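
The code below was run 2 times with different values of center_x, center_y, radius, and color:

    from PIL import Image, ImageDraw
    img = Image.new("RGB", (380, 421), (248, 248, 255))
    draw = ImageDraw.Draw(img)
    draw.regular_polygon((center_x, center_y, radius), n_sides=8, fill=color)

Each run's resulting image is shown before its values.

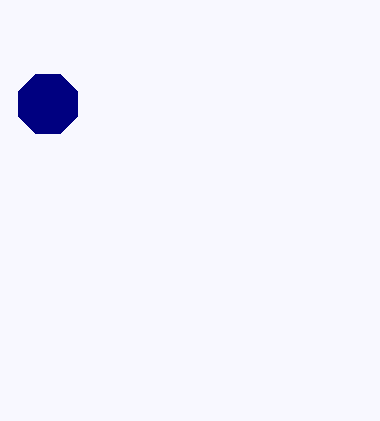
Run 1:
center_x = 48, center_y = 104, radius = 32, color = 'navy'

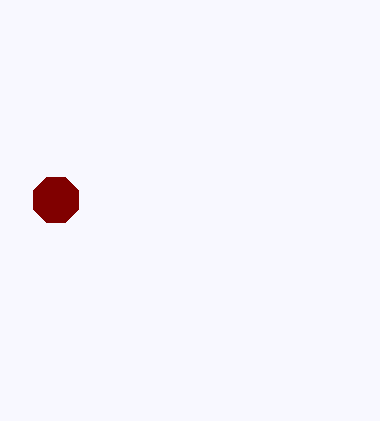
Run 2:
center_x = 56
center_y = 200
radius = 24
color = 'maroon'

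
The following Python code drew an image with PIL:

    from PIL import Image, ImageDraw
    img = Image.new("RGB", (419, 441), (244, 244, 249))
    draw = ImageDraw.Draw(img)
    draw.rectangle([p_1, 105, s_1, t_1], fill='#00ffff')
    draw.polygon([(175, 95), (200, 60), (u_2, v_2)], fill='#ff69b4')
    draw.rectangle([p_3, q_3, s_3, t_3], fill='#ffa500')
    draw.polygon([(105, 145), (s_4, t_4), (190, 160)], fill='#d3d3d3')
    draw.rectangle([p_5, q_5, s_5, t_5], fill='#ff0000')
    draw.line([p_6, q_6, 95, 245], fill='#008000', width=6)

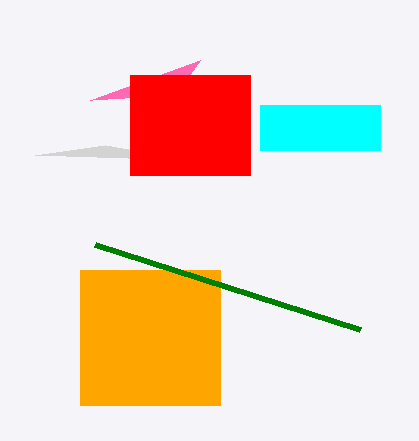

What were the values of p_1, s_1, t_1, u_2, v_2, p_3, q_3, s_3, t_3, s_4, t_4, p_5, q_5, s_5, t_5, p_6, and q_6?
p_1 = 260, s_1 = 380, t_1 = 150, u_2 = 90, v_2 = 100, p_3 = 80, q_3 = 270, s_3 = 220, t_3 = 405, s_4 = 35, t_4 = 155, p_5 = 130, q_5 = 75, s_5 = 250, t_5 = 175, p_6 = 360, q_6 = 330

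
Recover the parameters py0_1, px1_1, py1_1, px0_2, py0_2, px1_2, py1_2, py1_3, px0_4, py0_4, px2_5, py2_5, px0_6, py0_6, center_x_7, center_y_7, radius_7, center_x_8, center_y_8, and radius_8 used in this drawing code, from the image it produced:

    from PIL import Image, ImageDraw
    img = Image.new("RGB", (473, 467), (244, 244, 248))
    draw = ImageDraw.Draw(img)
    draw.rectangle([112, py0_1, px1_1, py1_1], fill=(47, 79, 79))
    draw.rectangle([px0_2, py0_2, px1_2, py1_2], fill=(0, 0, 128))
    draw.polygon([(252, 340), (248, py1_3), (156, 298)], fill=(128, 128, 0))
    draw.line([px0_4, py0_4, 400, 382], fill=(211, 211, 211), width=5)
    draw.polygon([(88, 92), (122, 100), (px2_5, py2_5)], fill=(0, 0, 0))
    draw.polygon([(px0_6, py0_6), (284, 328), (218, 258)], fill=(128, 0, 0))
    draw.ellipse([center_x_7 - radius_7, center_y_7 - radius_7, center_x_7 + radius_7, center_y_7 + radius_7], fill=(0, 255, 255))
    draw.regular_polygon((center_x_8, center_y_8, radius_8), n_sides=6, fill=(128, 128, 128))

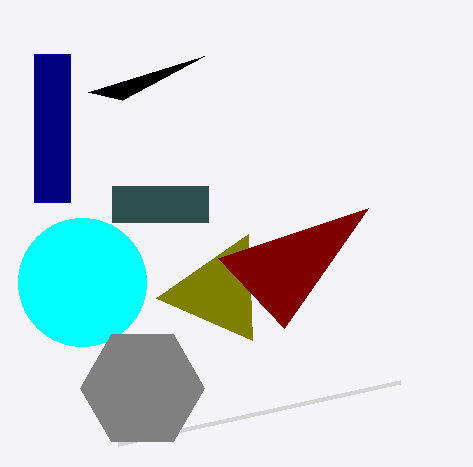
py0_1 = 186
px1_1 = 208
py1_1 = 222
px0_2 = 34
py0_2 = 54
px1_2 = 70
py1_2 = 202
py1_3 = 234
px0_4 = 118
py0_4 = 444
px2_5 = 204
py2_5 = 56
px0_6 = 368
py0_6 = 208
center_x_7 = 82
center_y_7 = 282
radius_7 = 64
center_x_8 = 142
center_y_8 = 388
radius_8 = 62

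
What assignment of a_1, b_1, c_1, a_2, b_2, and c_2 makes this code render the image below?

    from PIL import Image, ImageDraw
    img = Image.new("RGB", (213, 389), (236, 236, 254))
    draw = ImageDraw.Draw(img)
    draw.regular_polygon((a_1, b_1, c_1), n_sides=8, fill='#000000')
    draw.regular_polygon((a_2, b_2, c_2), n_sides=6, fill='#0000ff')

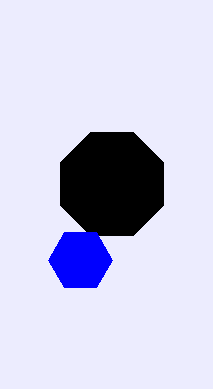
a_1 = 112, b_1 = 184, c_1 = 56, a_2 = 80, b_2 = 260, c_2 = 32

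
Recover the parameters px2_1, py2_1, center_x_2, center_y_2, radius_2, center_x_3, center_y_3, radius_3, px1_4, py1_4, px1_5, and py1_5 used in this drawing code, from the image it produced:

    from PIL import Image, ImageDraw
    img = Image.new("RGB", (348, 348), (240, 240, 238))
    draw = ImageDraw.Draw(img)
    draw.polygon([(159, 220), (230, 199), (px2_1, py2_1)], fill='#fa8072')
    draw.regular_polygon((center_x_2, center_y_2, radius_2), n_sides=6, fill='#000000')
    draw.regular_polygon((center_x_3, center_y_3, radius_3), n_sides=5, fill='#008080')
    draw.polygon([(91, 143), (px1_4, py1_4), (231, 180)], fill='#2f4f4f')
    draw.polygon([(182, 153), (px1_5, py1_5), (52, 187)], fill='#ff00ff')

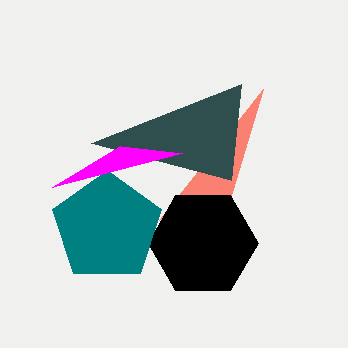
px2_1 = 263
py2_1 = 89
center_x_2 = 203
center_y_2 = 243
radius_2 = 55
center_x_3 = 107
center_y_3 = 227
radius_3 = 57
px1_4 = 241
py1_4 = 84
px1_5 = 120
py1_5 = 146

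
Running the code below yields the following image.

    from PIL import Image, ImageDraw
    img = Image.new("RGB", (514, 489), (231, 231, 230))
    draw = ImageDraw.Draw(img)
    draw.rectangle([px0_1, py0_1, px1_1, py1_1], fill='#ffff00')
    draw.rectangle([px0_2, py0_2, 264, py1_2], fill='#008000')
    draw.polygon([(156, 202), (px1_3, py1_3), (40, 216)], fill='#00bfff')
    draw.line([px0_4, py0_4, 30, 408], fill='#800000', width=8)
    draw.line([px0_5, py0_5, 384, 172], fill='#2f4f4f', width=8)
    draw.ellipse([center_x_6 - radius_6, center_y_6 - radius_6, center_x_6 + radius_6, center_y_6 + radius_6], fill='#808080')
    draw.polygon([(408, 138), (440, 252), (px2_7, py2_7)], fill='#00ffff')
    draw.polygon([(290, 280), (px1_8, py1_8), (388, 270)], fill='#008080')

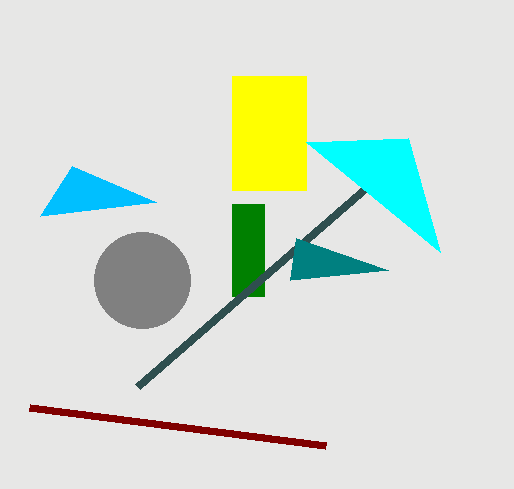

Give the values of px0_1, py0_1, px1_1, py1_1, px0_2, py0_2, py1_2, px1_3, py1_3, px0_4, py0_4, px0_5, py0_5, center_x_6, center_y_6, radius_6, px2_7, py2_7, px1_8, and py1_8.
px0_1 = 232
py0_1 = 76
px1_1 = 306
py1_1 = 190
px0_2 = 232
py0_2 = 204
py1_2 = 296
px1_3 = 72
py1_3 = 166
px0_4 = 326
py0_4 = 446
px0_5 = 138
py0_5 = 386
center_x_6 = 142
center_y_6 = 280
radius_6 = 48
px2_7 = 306
py2_7 = 142
px1_8 = 296
py1_8 = 238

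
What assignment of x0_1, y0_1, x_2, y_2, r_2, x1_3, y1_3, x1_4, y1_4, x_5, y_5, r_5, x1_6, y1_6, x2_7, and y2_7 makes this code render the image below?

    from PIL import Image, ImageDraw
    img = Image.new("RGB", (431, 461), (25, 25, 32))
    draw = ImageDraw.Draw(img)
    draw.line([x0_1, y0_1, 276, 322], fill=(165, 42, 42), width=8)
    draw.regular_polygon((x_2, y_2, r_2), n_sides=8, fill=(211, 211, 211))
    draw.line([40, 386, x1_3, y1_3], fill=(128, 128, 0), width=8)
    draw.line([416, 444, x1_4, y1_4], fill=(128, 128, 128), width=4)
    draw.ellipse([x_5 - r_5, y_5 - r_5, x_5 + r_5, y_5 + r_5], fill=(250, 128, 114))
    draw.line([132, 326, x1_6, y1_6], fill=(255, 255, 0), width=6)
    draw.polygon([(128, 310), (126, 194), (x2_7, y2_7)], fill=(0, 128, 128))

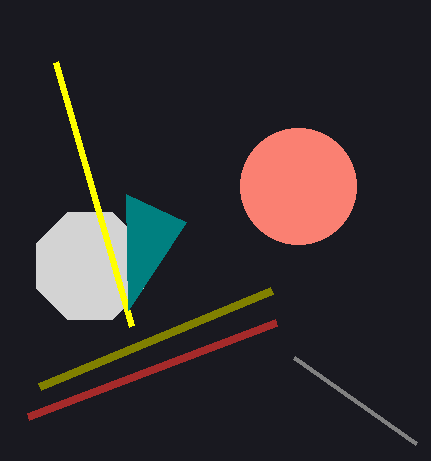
x0_1 = 28, y0_1 = 416, x_2 = 90, y_2 = 266, r_2 = 58, x1_3 = 272, y1_3 = 290, x1_4 = 294, y1_4 = 358, x_5 = 298, y_5 = 186, r_5 = 58, x1_6 = 56, y1_6 = 62, x2_7 = 186, y2_7 = 222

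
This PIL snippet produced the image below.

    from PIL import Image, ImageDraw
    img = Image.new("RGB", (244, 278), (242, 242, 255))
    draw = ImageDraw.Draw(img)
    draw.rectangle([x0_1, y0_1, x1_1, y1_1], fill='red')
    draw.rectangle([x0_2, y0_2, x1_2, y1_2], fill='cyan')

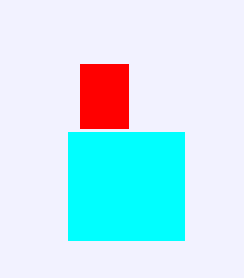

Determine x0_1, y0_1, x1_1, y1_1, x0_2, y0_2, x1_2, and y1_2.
x0_1 = 80
y0_1 = 64
x1_1 = 128
y1_1 = 128
x0_2 = 68
y0_2 = 132
x1_2 = 184
y1_2 = 240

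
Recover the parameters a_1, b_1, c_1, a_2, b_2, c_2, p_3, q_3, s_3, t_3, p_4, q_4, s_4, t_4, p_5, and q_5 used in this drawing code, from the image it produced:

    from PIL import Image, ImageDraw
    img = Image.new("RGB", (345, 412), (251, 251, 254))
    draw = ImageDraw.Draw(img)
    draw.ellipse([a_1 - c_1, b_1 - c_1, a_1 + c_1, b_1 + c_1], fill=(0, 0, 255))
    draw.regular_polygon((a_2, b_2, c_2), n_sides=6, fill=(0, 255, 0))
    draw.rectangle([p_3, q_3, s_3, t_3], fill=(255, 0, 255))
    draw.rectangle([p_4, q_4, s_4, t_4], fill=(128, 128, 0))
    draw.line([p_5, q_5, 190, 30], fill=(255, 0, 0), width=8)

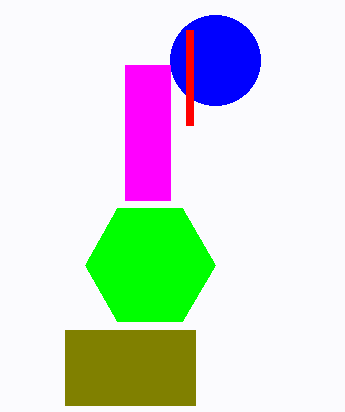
a_1 = 215
b_1 = 60
c_1 = 45
a_2 = 150
b_2 = 265
c_2 = 65
p_3 = 125
q_3 = 65
s_3 = 170
t_3 = 200
p_4 = 65
q_4 = 330
s_4 = 195
t_4 = 405
p_5 = 190
q_5 = 125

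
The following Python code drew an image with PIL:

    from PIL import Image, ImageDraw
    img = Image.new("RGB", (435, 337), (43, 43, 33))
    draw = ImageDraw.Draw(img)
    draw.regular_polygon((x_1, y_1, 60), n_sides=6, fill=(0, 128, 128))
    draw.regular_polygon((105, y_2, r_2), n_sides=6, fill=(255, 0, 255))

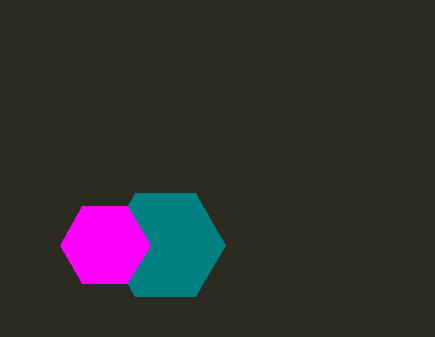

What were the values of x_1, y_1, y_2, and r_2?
x_1 = 165
y_1 = 245
y_2 = 245
r_2 = 45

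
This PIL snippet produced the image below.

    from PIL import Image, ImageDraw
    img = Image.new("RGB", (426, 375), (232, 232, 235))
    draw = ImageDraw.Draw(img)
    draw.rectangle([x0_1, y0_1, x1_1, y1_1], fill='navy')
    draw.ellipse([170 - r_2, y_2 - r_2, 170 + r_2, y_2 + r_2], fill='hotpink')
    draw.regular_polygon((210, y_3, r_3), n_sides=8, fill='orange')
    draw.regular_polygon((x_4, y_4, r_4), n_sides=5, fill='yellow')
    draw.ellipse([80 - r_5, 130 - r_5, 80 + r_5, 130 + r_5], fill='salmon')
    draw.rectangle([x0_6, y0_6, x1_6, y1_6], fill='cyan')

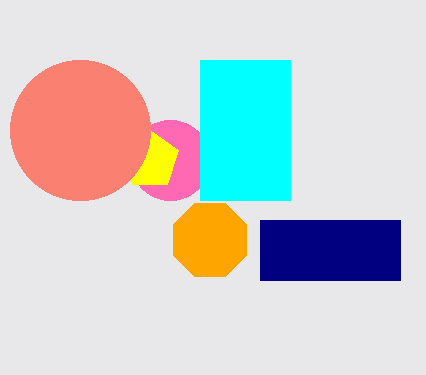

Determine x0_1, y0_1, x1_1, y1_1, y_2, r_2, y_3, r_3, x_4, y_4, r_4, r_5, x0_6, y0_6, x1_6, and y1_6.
x0_1 = 260; y0_1 = 220; x1_1 = 400; y1_1 = 280; y_2 = 160; r_2 = 40; y_3 = 240; r_3 = 40; x_4 = 150; y_4 = 160; r_4 = 30; r_5 = 70; x0_6 = 200; y0_6 = 60; x1_6 = 290; y1_6 = 200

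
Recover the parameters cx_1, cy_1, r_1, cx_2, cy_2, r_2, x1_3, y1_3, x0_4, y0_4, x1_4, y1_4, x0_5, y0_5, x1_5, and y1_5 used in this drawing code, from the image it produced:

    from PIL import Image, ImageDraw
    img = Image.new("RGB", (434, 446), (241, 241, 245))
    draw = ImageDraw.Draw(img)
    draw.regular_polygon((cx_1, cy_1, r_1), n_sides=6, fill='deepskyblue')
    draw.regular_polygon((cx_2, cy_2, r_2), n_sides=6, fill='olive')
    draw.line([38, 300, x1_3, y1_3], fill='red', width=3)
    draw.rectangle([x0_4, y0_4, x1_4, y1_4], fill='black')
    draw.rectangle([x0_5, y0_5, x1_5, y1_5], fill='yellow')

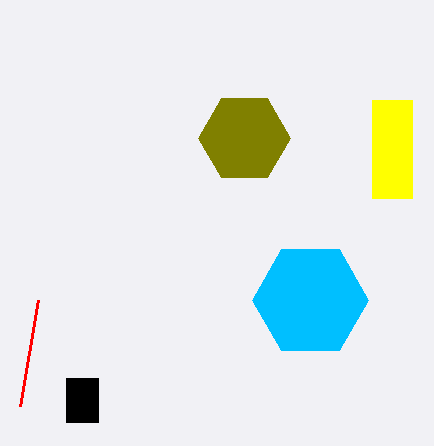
cx_1 = 310, cy_1 = 300, r_1 = 58, cx_2 = 244, cy_2 = 138, r_2 = 46, x1_3 = 20, y1_3 = 406, x0_4 = 66, y0_4 = 378, x1_4 = 98, y1_4 = 422, x0_5 = 372, y0_5 = 100, x1_5 = 412, y1_5 = 198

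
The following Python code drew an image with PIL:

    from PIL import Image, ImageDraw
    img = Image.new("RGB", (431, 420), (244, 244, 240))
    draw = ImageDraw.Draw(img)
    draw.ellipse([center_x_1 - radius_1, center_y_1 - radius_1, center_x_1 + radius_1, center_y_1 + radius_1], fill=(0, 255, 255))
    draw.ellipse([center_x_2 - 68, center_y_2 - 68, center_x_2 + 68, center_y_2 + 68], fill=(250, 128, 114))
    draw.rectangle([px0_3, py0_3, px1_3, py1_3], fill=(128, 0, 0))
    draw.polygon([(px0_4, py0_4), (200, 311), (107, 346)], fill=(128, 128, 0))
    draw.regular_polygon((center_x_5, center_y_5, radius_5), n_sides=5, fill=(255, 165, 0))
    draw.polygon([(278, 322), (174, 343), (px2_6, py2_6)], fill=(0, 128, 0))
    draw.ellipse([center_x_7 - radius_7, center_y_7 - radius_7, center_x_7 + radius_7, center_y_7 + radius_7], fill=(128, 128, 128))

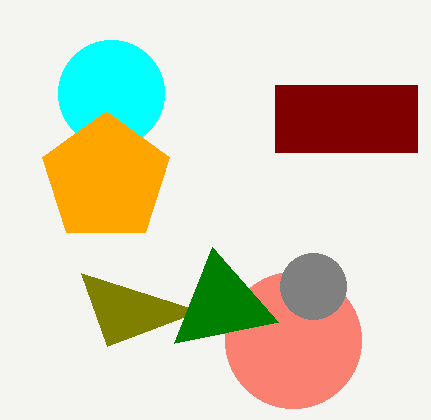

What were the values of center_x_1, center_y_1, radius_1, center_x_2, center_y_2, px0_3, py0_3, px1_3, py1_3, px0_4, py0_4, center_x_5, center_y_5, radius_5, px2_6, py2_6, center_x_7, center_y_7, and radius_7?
center_x_1 = 111, center_y_1 = 93, radius_1 = 53, center_x_2 = 293, center_y_2 = 340, px0_3 = 275, py0_3 = 85, px1_3 = 417, py1_3 = 152, px0_4 = 81, py0_4 = 273, center_x_5 = 106, center_y_5 = 178, radius_5 = 67, px2_6 = 212, py2_6 = 247, center_x_7 = 313, center_y_7 = 286, radius_7 = 33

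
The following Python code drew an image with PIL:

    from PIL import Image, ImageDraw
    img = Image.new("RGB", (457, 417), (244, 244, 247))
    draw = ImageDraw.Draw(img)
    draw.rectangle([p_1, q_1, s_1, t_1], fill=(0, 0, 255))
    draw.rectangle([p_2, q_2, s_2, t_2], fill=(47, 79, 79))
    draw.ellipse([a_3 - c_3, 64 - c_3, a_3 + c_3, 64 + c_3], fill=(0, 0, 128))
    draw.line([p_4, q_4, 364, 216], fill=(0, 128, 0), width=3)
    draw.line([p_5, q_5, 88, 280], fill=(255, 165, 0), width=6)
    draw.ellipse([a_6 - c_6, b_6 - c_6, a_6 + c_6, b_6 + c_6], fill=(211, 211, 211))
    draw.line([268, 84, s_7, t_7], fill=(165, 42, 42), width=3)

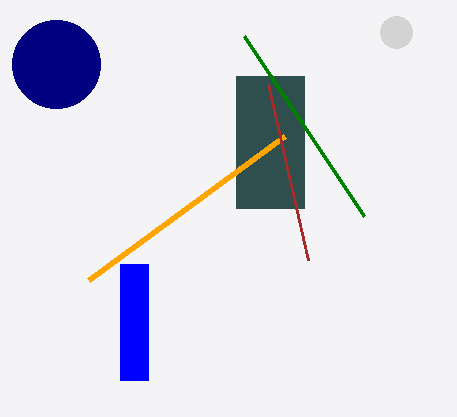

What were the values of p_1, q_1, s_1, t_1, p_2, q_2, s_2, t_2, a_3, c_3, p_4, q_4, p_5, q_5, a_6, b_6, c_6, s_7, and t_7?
p_1 = 120, q_1 = 264, s_1 = 148, t_1 = 380, p_2 = 236, q_2 = 76, s_2 = 304, t_2 = 208, a_3 = 56, c_3 = 44, p_4 = 244, q_4 = 36, p_5 = 284, q_5 = 136, a_6 = 396, b_6 = 32, c_6 = 16, s_7 = 308, t_7 = 260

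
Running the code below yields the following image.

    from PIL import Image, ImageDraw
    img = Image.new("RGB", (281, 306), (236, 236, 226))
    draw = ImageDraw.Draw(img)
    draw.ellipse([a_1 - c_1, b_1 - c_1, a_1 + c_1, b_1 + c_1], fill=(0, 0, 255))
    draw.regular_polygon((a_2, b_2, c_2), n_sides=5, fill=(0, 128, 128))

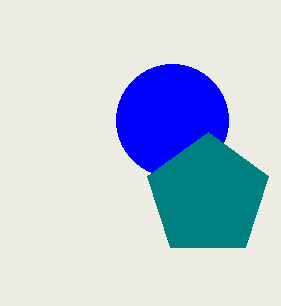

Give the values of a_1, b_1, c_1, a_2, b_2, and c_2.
a_1 = 172; b_1 = 120; c_1 = 56; a_2 = 208; b_2 = 196; c_2 = 64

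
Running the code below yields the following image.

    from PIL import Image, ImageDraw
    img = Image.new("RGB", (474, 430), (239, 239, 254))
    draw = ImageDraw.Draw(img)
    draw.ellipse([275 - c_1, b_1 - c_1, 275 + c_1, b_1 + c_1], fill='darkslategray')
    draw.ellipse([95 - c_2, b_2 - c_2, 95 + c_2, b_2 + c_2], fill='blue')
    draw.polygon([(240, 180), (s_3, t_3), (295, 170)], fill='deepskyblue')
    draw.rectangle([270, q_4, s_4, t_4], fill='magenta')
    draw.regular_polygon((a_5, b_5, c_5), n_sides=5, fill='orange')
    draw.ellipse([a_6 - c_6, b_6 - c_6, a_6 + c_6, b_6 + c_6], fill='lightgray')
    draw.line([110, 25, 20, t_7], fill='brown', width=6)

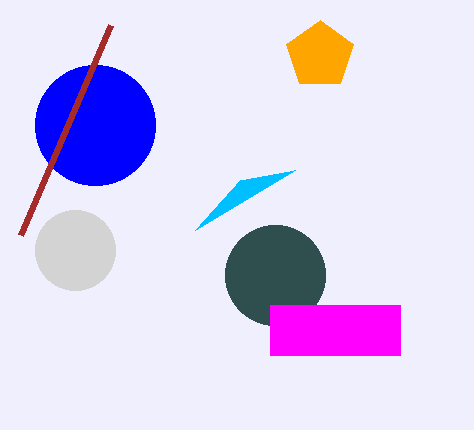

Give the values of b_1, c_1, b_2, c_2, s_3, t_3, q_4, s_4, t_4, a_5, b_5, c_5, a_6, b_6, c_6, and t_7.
b_1 = 275
c_1 = 50
b_2 = 125
c_2 = 60
s_3 = 195
t_3 = 230
q_4 = 305
s_4 = 400
t_4 = 355
a_5 = 320
b_5 = 55
c_5 = 35
a_6 = 75
b_6 = 250
c_6 = 40
t_7 = 235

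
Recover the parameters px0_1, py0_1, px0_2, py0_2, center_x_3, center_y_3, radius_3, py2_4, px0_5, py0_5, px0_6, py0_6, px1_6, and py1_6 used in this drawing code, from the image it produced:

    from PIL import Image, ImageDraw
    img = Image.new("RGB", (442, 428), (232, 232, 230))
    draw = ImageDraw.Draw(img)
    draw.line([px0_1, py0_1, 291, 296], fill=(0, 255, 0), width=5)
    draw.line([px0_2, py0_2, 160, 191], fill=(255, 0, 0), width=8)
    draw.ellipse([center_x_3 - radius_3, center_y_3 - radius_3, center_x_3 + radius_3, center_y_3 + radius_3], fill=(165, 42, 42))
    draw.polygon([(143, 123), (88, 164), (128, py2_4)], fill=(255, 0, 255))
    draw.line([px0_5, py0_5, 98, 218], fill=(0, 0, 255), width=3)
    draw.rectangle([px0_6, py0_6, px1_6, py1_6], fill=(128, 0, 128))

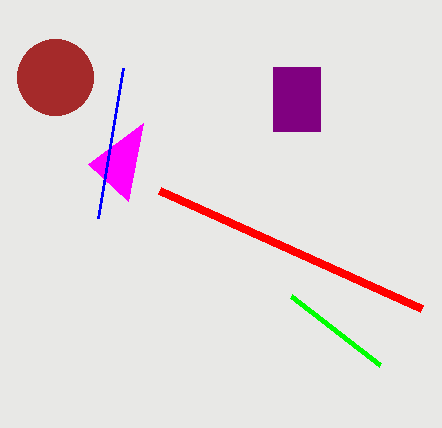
px0_1 = 380
py0_1 = 365
px0_2 = 422
py0_2 = 309
center_x_3 = 55
center_y_3 = 77
radius_3 = 38
py2_4 = 201
px0_5 = 123
py0_5 = 68
px0_6 = 273
py0_6 = 67
px1_6 = 320
py1_6 = 131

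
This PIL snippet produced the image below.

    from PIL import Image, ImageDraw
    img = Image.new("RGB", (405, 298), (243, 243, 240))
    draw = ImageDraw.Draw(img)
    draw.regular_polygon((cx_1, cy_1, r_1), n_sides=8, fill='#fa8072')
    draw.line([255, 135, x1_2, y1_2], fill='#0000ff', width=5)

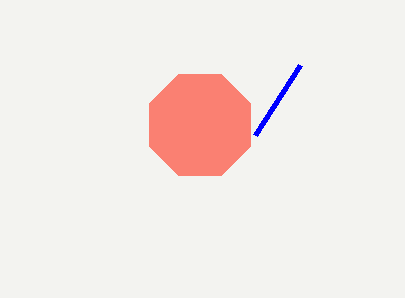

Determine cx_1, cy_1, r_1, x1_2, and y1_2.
cx_1 = 200; cy_1 = 125; r_1 = 55; x1_2 = 300; y1_2 = 65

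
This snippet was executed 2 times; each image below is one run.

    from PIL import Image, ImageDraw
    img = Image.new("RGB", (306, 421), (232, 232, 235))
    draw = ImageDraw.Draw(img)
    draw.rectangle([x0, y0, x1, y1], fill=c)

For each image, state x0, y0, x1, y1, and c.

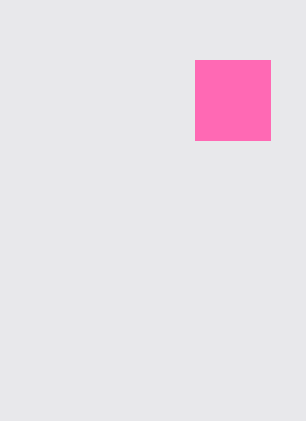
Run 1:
x0 = 195; y0 = 60; x1 = 270; y1 = 140; c = 'hotpink'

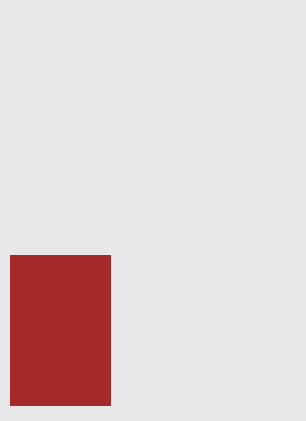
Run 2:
x0 = 10
y0 = 255
x1 = 110
y1 = 405
c = 'brown'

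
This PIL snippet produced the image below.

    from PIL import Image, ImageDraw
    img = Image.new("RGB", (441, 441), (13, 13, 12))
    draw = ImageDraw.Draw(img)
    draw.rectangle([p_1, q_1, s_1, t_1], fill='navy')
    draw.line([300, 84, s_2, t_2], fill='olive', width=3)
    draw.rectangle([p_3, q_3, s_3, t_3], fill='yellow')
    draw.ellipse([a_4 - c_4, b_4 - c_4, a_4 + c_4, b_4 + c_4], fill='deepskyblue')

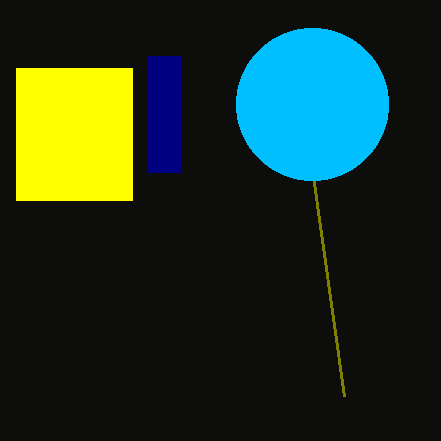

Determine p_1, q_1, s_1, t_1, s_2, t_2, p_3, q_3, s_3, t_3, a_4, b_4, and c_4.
p_1 = 148, q_1 = 56, s_1 = 180, t_1 = 172, s_2 = 344, t_2 = 396, p_3 = 16, q_3 = 68, s_3 = 132, t_3 = 200, a_4 = 312, b_4 = 104, c_4 = 76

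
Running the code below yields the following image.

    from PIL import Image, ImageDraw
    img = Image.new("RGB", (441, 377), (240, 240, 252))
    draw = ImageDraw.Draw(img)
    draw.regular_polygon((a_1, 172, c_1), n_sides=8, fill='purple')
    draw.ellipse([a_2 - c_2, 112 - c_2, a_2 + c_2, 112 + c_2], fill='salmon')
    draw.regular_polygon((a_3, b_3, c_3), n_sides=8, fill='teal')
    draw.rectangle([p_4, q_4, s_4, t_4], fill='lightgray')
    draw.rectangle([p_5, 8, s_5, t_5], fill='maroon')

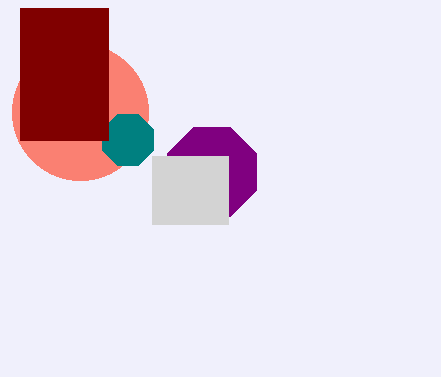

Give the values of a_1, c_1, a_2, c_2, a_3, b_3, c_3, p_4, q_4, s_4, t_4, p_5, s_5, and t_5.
a_1 = 212
c_1 = 48
a_2 = 80
c_2 = 68
a_3 = 128
b_3 = 140
c_3 = 28
p_4 = 152
q_4 = 156
s_4 = 228
t_4 = 224
p_5 = 20
s_5 = 108
t_5 = 140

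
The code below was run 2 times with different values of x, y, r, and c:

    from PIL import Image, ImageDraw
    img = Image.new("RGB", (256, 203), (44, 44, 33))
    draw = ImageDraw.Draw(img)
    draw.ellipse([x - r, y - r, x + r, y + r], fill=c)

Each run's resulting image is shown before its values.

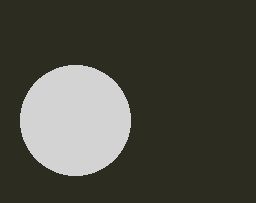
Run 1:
x = 75; y = 120; r = 55; c = 'lightgray'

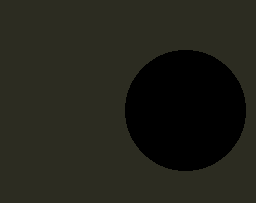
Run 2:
x = 185
y = 110
r = 60
c = 'black'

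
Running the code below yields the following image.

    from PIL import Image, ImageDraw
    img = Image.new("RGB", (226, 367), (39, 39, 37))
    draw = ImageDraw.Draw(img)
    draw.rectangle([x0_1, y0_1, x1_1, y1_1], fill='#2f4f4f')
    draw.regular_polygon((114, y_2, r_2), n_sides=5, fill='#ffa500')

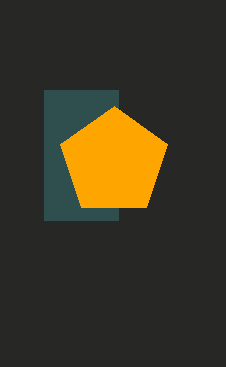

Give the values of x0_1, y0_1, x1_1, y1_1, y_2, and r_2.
x0_1 = 44, y0_1 = 90, x1_1 = 118, y1_1 = 220, y_2 = 162, r_2 = 56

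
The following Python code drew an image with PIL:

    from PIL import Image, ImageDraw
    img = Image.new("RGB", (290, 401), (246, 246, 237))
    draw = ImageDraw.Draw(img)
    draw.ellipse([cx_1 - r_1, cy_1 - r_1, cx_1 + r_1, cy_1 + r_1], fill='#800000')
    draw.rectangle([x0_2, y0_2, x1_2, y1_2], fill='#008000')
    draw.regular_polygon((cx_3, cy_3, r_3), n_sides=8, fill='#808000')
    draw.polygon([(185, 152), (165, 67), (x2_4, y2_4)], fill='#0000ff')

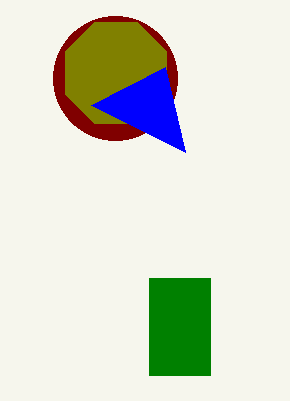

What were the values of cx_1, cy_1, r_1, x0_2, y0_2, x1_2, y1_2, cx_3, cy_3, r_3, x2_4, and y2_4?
cx_1 = 115
cy_1 = 78
r_1 = 62
x0_2 = 149
y0_2 = 278
x1_2 = 210
y1_2 = 375
cx_3 = 116
cy_3 = 73
r_3 = 55
x2_4 = 91
y2_4 = 105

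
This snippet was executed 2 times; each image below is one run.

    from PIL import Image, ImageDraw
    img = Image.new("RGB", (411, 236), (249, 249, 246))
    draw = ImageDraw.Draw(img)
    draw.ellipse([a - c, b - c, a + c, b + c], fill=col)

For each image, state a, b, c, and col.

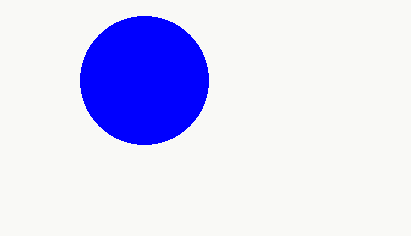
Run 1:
a = 144
b = 80
c = 64
col = 'blue'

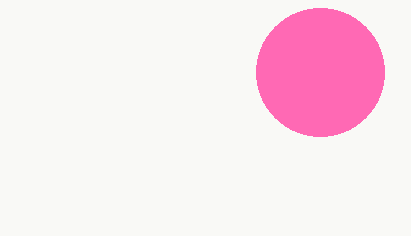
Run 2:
a = 320, b = 72, c = 64, col = 'hotpink'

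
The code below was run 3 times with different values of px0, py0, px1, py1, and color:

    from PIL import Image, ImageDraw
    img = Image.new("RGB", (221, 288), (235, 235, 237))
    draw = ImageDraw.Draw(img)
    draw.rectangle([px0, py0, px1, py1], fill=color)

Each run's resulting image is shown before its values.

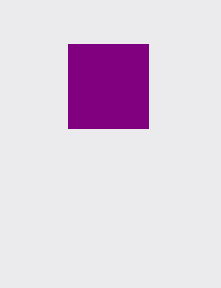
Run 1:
px0 = 68
py0 = 44
px1 = 148
py1 = 128
color = 'purple'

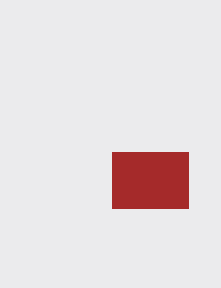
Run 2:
px0 = 112, py0 = 152, px1 = 188, py1 = 208, color = 'brown'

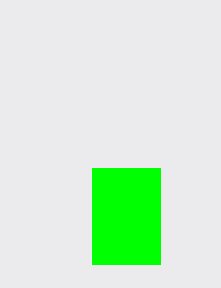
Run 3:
px0 = 92
py0 = 168
px1 = 160
py1 = 264
color = 'lime'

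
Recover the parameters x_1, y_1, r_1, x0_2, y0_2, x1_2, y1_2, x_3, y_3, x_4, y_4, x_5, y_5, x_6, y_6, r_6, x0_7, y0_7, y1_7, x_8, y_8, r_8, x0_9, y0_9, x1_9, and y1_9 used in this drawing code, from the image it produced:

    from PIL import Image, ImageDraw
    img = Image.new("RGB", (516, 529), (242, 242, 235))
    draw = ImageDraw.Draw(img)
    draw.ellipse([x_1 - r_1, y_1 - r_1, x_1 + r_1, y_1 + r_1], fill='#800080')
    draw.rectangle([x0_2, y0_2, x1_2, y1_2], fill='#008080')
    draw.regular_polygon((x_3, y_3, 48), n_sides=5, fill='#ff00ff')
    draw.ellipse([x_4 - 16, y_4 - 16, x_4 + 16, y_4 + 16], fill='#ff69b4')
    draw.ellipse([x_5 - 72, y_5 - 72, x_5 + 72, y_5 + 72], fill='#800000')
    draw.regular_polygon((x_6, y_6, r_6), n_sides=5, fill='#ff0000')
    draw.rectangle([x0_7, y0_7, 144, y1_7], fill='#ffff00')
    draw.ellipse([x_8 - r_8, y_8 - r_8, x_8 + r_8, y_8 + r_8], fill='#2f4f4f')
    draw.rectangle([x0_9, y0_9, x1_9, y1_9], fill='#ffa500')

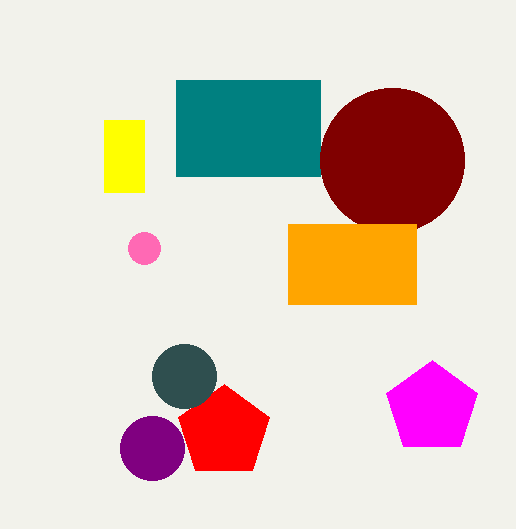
x_1 = 152, y_1 = 448, r_1 = 32, x0_2 = 176, y0_2 = 80, x1_2 = 320, y1_2 = 176, x_3 = 432, y_3 = 408, x_4 = 144, y_4 = 248, x_5 = 392, y_5 = 160, x_6 = 224, y_6 = 432, r_6 = 48, x0_7 = 104, y0_7 = 120, y1_7 = 192, x_8 = 184, y_8 = 376, r_8 = 32, x0_9 = 288, y0_9 = 224, x1_9 = 416, y1_9 = 304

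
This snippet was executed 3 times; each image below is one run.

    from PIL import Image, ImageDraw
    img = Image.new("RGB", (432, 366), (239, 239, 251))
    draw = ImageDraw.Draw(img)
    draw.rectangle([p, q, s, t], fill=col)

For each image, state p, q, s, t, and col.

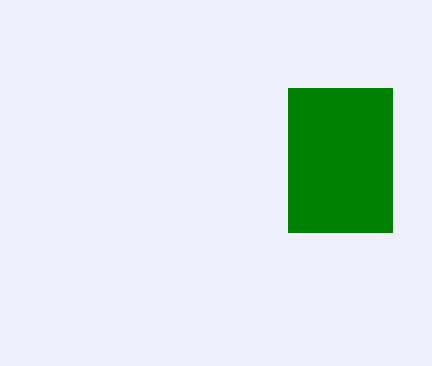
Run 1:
p = 288
q = 88
s = 392
t = 232
col = 'green'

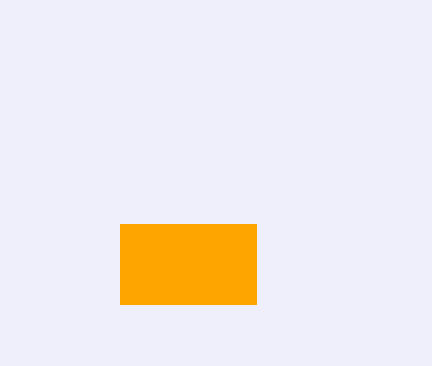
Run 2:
p = 120
q = 224
s = 256
t = 304
col = 'orange'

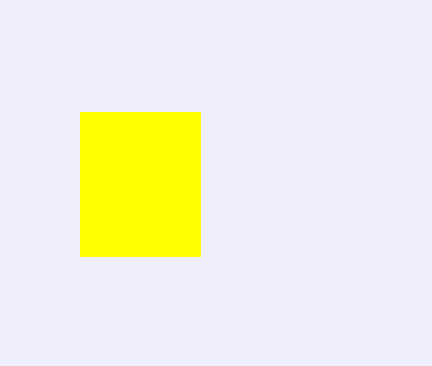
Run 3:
p = 80; q = 112; s = 200; t = 256; col = 'yellow'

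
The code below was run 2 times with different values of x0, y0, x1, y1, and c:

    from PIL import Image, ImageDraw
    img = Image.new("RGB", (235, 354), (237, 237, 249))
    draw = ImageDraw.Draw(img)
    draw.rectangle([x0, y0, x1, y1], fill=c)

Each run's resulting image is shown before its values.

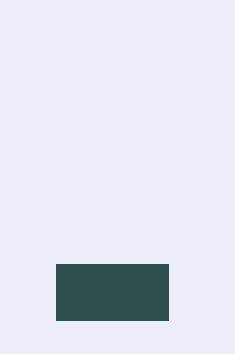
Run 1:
x0 = 56, y0 = 264, x1 = 168, y1 = 320, c = 'darkslategray'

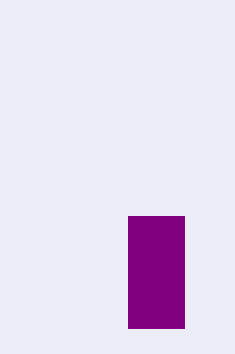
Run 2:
x0 = 128
y0 = 216
x1 = 184
y1 = 328
c = 'purple'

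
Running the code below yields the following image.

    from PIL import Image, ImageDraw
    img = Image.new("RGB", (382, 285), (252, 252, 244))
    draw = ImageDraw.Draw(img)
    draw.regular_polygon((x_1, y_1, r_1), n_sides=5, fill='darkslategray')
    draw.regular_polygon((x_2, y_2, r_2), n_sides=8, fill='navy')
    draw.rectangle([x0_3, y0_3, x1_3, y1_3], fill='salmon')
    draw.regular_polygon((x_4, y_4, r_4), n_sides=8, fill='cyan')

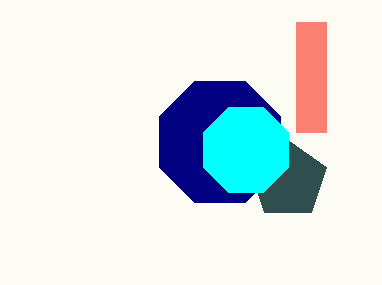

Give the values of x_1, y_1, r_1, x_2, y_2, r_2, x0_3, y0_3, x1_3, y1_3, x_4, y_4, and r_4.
x_1 = 288, y_1 = 180, r_1 = 40, x_2 = 220, y_2 = 142, r_2 = 66, x0_3 = 296, y0_3 = 22, x1_3 = 326, y1_3 = 132, x_4 = 246, y_4 = 150, r_4 = 46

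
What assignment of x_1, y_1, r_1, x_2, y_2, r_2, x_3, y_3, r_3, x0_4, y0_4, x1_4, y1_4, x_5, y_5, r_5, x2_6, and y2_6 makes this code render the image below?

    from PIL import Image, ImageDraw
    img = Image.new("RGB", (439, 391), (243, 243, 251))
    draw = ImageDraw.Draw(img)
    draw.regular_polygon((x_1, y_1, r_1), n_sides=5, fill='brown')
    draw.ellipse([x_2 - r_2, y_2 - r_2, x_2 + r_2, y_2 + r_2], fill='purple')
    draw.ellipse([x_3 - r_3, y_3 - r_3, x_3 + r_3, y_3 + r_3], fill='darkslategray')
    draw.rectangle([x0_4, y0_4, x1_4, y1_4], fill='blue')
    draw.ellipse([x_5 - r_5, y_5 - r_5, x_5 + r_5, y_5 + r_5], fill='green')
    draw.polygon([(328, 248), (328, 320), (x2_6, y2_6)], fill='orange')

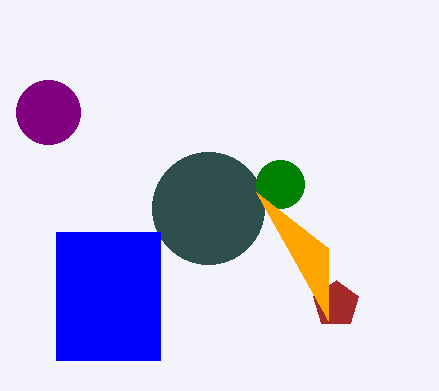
x_1 = 336, y_1 = 304, r_1 = 24, x_2 = 48, y_2 = 112, r_2 = 32, x_3 = 208, y_3 = 208, r_3 = 56, x0_4 = 56, y0_4 = 232, x1_4 = 160, y1_4 = 360, x_5 = 280, y_5 = 184, r_5 = 24, x2_6 = 256, y2_6 = 192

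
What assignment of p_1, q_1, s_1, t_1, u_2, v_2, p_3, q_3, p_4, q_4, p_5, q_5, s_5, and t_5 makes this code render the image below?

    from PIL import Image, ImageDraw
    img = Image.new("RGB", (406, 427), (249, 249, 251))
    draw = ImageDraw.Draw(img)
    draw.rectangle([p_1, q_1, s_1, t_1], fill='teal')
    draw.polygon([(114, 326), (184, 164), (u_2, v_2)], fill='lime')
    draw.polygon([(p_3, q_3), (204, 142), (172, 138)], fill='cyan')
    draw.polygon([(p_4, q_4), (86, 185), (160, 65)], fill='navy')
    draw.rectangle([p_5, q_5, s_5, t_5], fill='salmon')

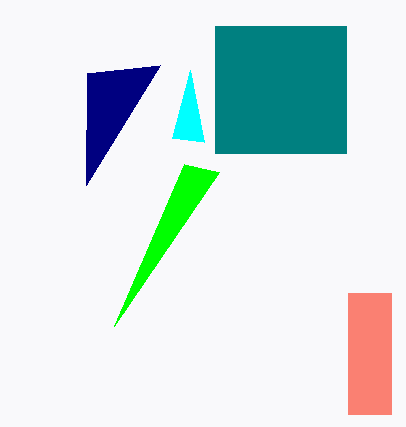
p_1 = 215
q_1 = 26
s_1 = 346
t_1 = 153
u_2 = 219
v_2 = 172
p_3 = 190
q_3 = 70
p_4 = 87
q_4 = 73
p_5 = 348
q_5 = 293
s_5 = 391
t_5 = 414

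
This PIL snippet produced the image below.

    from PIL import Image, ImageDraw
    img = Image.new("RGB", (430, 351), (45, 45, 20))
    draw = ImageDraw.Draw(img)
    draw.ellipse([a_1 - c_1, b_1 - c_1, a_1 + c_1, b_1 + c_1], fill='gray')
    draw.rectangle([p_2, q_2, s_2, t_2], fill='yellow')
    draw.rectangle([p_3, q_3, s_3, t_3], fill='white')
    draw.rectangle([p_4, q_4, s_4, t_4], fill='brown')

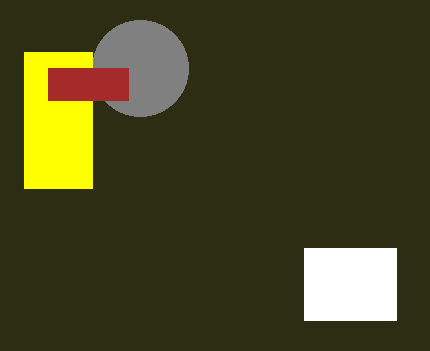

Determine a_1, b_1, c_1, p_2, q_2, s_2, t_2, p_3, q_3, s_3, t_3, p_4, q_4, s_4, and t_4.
a_1 = 140
b_1 = 68
c_1 = 48
p_2 = 24
q_2 = 52
s_2 = 92
t_2 = 188
p_3 = 304
q_3 = 248
s_3 = 396
t_3 = 320
p_4 = 48
q_4 = 68
s_4 = 128
t_4 = 100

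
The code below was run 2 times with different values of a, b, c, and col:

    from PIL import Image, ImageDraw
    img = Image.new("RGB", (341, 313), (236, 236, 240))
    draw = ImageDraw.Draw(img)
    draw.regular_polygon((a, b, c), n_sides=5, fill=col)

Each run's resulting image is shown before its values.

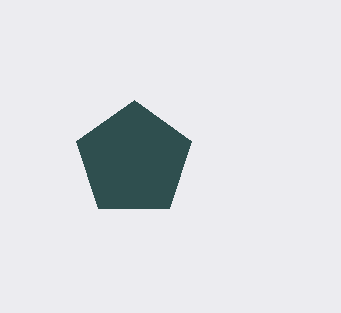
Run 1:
a = 134, b = 160, c = 60, col = 'darkslategray'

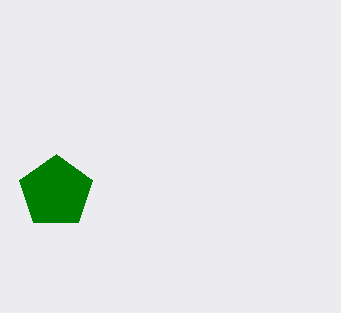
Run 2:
a = 56; b = 192; c = 38; col = 'green'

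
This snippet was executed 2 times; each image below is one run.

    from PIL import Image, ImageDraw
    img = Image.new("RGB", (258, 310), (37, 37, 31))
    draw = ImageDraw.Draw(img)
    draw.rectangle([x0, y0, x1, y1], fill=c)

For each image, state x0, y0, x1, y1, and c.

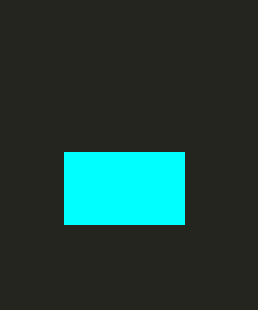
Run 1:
x0 = 64
y0 = 152
x1 = 184
y1 = 224
c = 'cyan'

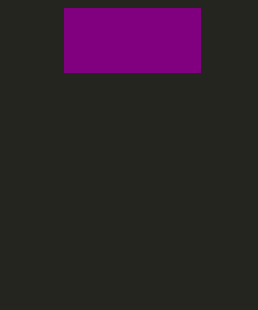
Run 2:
x0 = 64, y0 = 8, x1 = 200, y1 = 72, c = 'purple'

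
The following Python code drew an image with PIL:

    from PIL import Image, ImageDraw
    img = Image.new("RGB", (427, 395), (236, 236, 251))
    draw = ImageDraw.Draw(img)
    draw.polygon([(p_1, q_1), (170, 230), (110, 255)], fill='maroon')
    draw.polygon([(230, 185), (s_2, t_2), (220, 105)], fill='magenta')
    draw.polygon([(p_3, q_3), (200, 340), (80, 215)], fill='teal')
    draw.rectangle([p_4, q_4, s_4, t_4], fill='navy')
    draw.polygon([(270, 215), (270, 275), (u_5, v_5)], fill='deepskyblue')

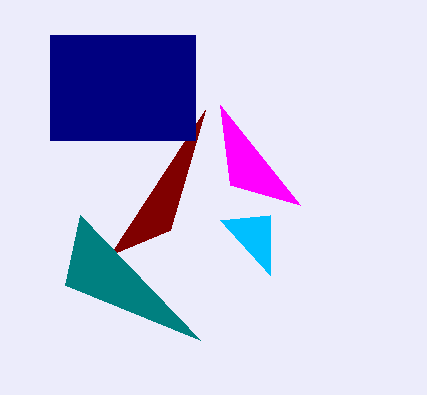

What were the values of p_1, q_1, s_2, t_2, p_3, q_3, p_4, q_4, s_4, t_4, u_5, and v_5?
p_1 = 205; q_1 = 110; s_2 = 300; t_2 = 205; p_3 = 65; q_3 = 285; p_4 = 50; q_4 = 35; s_4 = 195; t_4 = 140; u_5 = 220; v_5 = 220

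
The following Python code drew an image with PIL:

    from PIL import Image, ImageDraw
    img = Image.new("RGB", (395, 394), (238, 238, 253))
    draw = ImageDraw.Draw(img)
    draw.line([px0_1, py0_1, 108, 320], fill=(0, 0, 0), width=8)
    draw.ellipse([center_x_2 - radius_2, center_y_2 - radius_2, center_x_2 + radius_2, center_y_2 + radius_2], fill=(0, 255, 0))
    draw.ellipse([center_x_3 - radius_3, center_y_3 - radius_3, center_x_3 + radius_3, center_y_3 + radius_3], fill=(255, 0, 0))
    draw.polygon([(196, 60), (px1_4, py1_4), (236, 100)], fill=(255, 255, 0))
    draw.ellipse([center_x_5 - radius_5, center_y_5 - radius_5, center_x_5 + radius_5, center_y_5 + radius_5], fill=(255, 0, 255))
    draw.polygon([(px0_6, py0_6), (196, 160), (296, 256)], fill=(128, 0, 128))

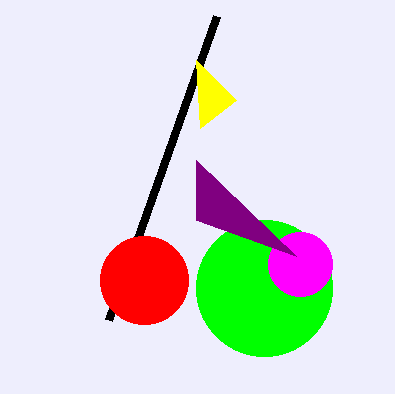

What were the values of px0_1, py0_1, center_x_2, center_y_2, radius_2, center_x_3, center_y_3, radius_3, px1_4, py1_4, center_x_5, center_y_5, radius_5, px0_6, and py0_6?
px0_1 = 216, py0_1 = 16, center_x_2 = 264, center_y_2 = 288, radius_2 = 68, center_x_3 = 144, center_y_3 = 280, radius_3 = 44, px1_4 = 200, py1_4 = 128, center_x_5 = 300, center_y_5 = 264, radius_5 = 32, px0_6 = 196, py0_6 = 220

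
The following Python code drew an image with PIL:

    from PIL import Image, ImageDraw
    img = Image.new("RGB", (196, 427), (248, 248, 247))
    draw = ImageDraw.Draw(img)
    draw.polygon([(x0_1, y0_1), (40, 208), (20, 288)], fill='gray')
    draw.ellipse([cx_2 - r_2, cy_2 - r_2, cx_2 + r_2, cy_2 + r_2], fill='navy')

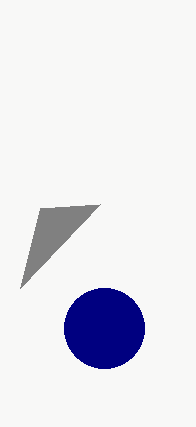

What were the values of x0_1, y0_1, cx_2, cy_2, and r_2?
x0_1 = 100, y0_1 = 204, cx_2 = 104, cy_2 = 328, r_2 = 40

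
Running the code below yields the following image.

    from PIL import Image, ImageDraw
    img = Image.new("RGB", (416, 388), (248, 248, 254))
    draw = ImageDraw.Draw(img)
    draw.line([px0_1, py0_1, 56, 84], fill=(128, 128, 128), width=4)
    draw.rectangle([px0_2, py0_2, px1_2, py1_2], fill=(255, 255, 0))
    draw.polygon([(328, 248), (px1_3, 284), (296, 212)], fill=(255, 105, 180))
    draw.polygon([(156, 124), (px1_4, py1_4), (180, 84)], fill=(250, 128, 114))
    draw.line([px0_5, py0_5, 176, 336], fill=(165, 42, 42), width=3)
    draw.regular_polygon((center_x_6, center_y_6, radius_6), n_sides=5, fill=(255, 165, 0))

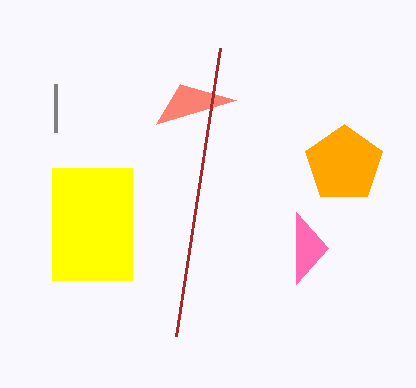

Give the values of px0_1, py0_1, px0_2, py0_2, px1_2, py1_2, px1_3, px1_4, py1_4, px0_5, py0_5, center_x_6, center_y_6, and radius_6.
px0_1 = 56
py0_1 = 132
px0_2 = 52
py0_2 = 168
px1_2 = 132
py1_2 = 280
px1_3 = 296
px1_4 = 236
py1_4 = 100
px0_5 = 220
py0_5 = 48
center_x_6 = 344
center_y_6 = 164
radius_6 = 40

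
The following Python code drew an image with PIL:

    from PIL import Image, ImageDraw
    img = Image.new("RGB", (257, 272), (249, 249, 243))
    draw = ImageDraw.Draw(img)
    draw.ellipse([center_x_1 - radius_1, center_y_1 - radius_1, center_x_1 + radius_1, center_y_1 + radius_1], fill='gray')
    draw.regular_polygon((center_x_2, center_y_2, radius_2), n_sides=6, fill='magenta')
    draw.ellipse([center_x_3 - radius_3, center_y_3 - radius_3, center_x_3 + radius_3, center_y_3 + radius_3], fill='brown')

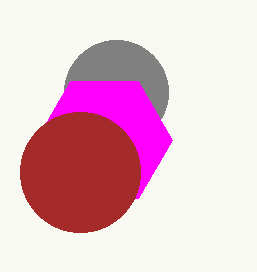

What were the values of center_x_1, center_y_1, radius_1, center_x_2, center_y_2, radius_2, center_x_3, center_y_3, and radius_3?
center_x_1 = 116, center_y_1 = 92, radius_1 = 52, center_x_2 = 104, center_y_2 = 140, radius_2 = 68, center_x_3 = 80, center_y_3 = 172, radius_3 = 60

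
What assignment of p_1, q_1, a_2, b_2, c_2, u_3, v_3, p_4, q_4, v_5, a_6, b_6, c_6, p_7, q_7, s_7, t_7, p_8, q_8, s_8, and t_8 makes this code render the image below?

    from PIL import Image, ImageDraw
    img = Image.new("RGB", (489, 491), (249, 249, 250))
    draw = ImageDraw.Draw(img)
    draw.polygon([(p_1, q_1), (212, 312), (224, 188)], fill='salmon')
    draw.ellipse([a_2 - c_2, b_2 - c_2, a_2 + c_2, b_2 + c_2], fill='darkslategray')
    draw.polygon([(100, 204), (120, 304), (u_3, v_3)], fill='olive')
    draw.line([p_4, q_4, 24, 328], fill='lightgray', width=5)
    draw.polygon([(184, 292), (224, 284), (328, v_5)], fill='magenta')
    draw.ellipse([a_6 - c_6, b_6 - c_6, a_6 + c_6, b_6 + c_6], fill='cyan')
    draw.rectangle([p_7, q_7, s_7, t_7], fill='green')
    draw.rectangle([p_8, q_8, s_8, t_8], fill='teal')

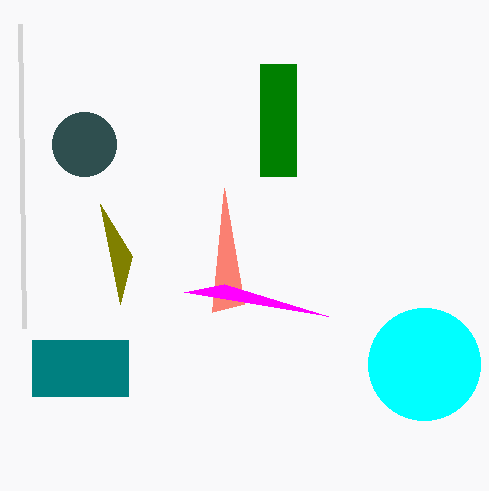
p_1 = 244; q_1 = 304; a_2 = 84; b_2 = 144; c_2 = 32; u_3 = 132; v_3 = 256; p_4 = 20; q_4 = 24; v_5 = 316; a_6 = 424; b_6 = 364; c_6 = 56; p_7 = 260; q_7 = 64; s_7 = 296; t_7 = 176; p_8 = 32; q_8 = 340; s_8 = 128; t_8 = 396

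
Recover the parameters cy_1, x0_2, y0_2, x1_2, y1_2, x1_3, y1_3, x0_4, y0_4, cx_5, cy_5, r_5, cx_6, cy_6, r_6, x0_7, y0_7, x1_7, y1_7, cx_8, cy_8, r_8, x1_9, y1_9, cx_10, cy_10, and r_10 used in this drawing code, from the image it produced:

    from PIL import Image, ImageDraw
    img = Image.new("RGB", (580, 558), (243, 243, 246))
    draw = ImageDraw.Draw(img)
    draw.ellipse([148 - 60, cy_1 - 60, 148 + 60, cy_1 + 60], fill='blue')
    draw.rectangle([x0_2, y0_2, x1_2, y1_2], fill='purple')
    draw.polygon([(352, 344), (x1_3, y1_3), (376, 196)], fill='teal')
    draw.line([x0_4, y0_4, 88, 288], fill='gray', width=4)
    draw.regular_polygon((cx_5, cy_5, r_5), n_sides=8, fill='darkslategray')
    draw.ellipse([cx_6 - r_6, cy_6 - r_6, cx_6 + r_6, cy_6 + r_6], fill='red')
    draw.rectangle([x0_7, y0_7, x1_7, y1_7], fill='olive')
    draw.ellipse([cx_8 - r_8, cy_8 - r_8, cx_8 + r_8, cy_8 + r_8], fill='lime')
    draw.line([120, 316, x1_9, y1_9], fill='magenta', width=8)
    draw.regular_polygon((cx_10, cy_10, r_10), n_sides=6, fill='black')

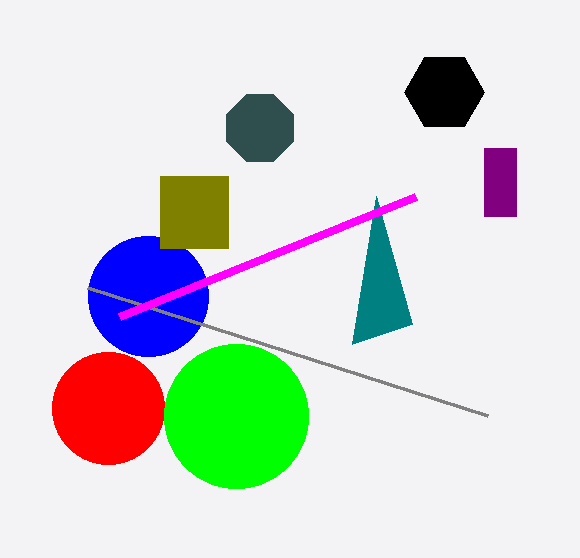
cy_1 = 296, x0_2 = 484, y0_2 = 148, x1_2 = 516, y1_2 = 216, x1_3 = 412, y1_3 = 324, x0_4 = 488, y0_4 = 416, cx_5 = 260, cy_5 = 128, r_5 = 36, cx_6 = 108, cy_6 = 408, r_6 = 56, x0_7 = 160, y0_7 = 176, x1_7 = 228, y1_7 = 248, cx_8 = 236, cy_8 = 416, r_8 = 72, x1_9 = 416, y1_9 = 196, cx_10 = 444, cy_10 = 92, r_10 = 40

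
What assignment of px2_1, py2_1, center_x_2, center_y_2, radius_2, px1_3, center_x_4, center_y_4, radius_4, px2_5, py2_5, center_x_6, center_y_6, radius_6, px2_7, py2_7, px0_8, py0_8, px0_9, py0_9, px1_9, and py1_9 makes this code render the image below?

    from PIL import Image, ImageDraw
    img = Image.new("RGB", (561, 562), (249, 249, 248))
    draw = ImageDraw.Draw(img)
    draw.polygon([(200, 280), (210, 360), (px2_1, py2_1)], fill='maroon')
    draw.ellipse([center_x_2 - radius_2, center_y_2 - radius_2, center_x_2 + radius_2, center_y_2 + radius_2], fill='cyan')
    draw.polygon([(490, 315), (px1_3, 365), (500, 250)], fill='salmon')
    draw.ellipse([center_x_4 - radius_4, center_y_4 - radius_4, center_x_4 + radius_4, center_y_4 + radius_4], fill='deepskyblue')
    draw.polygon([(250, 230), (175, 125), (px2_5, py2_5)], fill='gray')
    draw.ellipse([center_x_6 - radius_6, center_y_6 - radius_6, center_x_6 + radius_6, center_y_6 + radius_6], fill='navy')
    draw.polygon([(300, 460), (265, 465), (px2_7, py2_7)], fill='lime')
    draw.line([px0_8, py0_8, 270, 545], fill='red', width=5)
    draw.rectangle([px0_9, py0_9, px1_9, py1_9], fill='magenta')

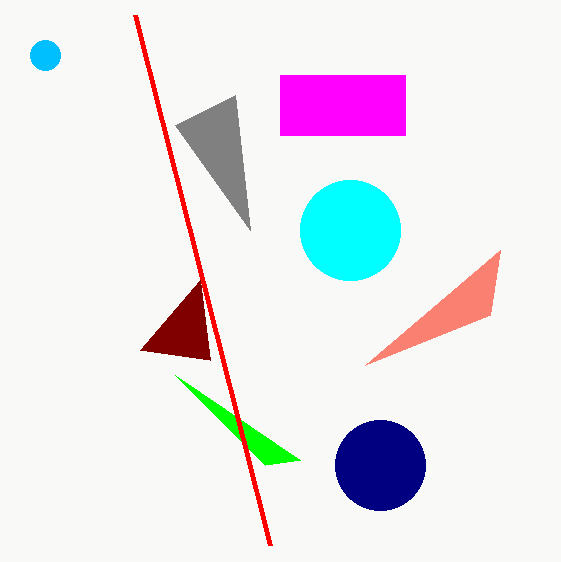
px2_1 = 140, py2_1 = 350, center_x_2 = 350, center_y_2 = 230, radius_2 = 50, px1_3 = 365, center_x_4 = 45, center_y_4 = 55, radius_4 = 15, px2_5 = 235, py2_5 = 95, center_x_6 = 380, center_y_6 = 465, radius_6 = 45, px2_7 = 175, py2_7 = 375, px0_8 = 135, py0_8 = 15, px0_9 = 280, py0_9 = 75, px1_9 = 405, py1_9 = 135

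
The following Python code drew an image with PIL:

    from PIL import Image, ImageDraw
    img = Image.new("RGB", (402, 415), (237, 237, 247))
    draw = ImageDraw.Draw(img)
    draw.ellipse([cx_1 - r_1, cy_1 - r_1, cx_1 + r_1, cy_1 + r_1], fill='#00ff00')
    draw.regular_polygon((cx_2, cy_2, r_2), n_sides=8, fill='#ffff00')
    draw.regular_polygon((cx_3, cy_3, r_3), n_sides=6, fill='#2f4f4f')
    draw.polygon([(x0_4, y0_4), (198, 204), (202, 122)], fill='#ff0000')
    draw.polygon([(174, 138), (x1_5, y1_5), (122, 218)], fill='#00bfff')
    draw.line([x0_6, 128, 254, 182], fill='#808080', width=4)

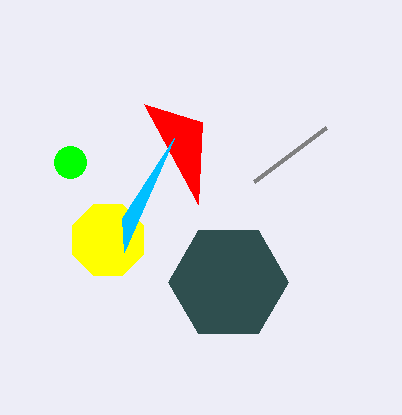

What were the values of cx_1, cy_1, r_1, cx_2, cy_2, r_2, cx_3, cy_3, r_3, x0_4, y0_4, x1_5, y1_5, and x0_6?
cx_1 = 70; cy_1 = 162; r_1 = 16; cx_2 = 108; cy_2 = 240; r_2 = 38; cx_3 = 228; cy_3 = 282; r_3 = 60; x0_4 = 144; y0_4 = 104; x1_5 = 124; y1_5 = 252; x0_6 = 326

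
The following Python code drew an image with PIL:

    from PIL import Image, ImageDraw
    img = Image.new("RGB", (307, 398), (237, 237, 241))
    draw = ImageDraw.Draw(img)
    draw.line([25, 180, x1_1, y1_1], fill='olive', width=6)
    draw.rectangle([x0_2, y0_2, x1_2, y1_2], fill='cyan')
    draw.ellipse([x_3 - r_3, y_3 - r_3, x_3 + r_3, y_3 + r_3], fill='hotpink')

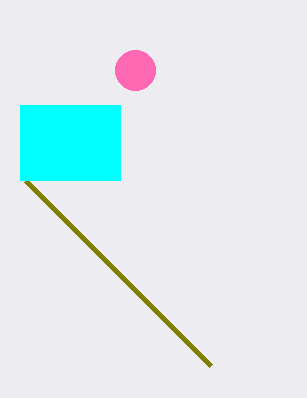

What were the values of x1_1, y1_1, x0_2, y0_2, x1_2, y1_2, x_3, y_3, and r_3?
x1_1 = 210
y1_1 = 365
x0_2 = 20
y0_2 = 105
x1_2 = 120
y1_2 = 180
x_3 = 135
y_3 = 70
r_3 = 20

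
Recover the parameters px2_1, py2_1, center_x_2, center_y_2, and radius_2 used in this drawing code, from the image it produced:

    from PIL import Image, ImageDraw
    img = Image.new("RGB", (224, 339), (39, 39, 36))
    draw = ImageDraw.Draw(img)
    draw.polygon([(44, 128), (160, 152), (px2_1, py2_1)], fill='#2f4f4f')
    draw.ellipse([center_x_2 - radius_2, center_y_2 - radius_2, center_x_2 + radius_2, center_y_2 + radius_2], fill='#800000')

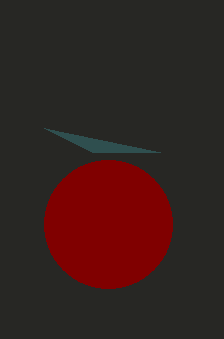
px2_1 = 92
py2_1 = 152
center_x_2 = 108
center_y_2 = 224
radius_2 = 64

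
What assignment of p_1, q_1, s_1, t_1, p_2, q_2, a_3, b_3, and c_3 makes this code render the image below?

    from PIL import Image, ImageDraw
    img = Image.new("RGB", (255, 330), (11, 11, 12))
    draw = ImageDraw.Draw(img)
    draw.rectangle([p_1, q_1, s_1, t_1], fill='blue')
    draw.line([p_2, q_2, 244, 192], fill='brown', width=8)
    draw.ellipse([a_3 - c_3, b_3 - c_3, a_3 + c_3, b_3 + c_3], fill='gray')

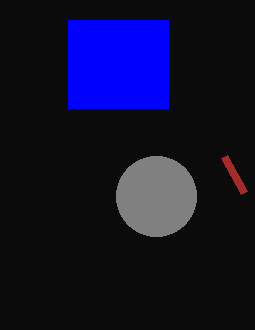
p_1 = 68, q_1 = 20, s_1 = 168, t_1 = 108, p_2 = 224, q_2 = 156, a_3 = 156, b_3 = 196, c_3 = 40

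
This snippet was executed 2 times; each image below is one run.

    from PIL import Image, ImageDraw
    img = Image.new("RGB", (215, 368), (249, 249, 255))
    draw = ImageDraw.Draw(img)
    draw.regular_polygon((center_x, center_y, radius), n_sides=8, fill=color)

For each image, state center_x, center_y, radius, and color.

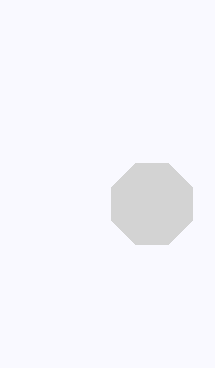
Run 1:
center_x = 152
center_y = 204
radius = 44
color = 'lightgray'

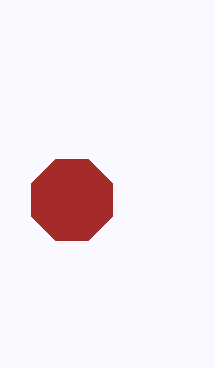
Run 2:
center_x = 72; center_y = 200; radius = 44; color = 'brown'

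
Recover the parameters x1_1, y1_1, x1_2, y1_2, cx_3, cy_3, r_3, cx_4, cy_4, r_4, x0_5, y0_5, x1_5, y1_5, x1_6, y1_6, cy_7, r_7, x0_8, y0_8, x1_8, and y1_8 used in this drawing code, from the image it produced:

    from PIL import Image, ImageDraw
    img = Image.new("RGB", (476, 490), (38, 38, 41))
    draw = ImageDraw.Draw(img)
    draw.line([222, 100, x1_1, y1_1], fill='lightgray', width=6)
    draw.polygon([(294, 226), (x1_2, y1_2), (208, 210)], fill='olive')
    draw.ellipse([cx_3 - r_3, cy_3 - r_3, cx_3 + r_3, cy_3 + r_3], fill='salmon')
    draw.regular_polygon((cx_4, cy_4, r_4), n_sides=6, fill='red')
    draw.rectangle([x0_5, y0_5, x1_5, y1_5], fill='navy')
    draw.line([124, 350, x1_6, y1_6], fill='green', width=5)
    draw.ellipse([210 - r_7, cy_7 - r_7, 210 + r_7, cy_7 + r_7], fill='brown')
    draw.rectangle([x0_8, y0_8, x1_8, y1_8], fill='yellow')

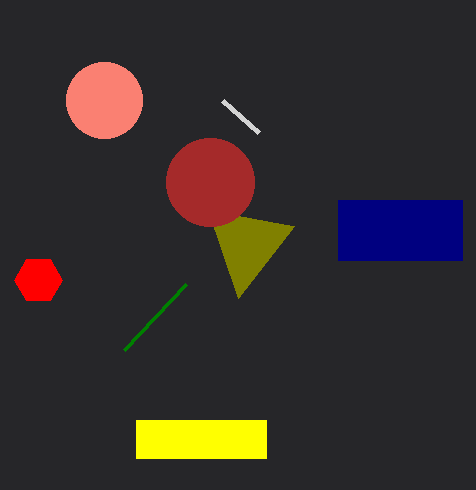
x1_1 = 258, y1_1 = 132, x1_2 = 238, y1_2 = 298, cx_3 = 104, cy_3 = 100, r_3 = 38, cx_4 = 38, cy_4 = 280, r_4 = 24, x0_5 = 338, y0_5 = 200, x1_5 = 462, y1_5 = 260, x1_6 = 186, y1_6 = 284, cy_7 = 182, r_7 = 44, x0_8 = 136, y0_8 = 420, x1_8 = 266, y1_8 = 458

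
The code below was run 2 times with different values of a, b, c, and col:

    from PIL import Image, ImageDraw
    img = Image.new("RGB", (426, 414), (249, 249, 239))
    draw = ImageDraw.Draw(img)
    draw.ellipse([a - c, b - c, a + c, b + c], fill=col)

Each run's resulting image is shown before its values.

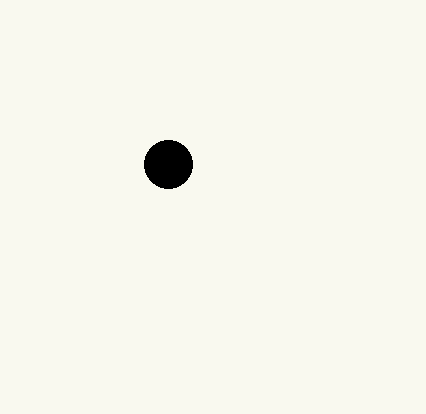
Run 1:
a = 168; b = 164; c = 24; col = 'black'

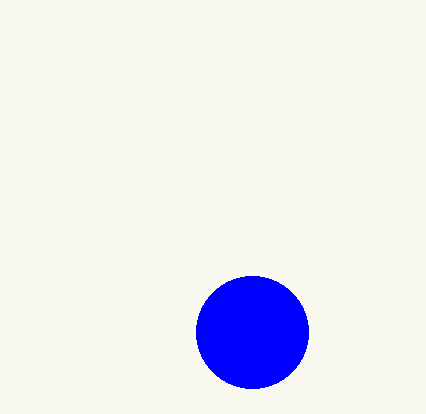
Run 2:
a = 252
b = 332
c = 56
col = 'blue'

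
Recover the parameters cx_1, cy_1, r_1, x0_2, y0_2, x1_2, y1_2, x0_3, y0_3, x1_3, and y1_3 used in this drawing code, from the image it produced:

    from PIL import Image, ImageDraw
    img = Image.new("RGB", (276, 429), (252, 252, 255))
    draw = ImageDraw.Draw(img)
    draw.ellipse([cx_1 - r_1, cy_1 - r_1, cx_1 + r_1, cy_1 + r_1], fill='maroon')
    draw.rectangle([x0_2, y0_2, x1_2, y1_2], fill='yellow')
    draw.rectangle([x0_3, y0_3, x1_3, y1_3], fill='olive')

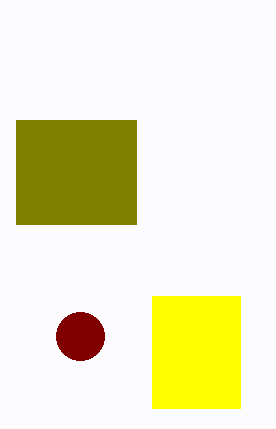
cx_1 = 80; cy_1 = 336; r_1 = 24; x0_2 = 152; y0_2 = 296; x1_2 = 240; y1_2 = 408; x0_3 = 16; y0_3 = 120; x1_3 = 136; y1_3 = 224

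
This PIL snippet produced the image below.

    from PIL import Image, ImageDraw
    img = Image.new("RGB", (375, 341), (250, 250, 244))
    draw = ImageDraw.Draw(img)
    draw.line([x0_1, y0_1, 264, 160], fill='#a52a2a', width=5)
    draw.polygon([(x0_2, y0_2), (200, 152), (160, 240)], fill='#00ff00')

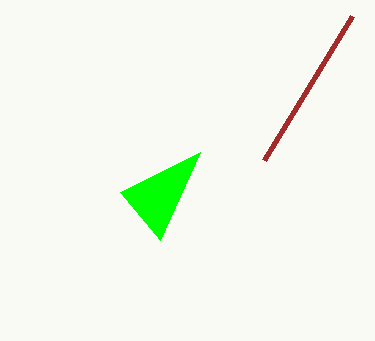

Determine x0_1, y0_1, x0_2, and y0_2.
x0_1 = 352; y0_1 = 16; x0_2 = 120; y0_2 = 192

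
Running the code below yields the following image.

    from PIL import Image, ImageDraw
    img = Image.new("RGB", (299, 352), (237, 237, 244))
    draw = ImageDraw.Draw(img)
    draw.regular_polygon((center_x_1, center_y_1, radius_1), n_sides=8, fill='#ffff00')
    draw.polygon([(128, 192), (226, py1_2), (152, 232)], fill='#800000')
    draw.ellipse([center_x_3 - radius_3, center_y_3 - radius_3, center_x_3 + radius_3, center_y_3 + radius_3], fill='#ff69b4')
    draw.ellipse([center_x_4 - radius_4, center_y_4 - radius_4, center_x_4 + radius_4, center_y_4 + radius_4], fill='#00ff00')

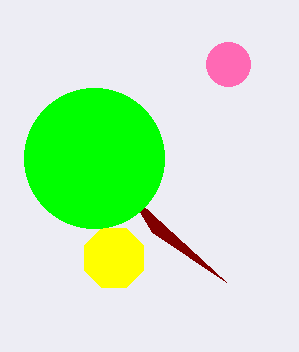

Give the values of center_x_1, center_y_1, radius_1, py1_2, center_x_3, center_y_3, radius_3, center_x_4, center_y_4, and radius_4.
center_x_1 = 114
center_y_1 = 258
radius_1 = 32
py1_2 = 282
center_x_3 = 228
center_y_3 = 64
radius_3 = 22
center_x_4 = 94
center_y_4 = 158
radius_4 = 70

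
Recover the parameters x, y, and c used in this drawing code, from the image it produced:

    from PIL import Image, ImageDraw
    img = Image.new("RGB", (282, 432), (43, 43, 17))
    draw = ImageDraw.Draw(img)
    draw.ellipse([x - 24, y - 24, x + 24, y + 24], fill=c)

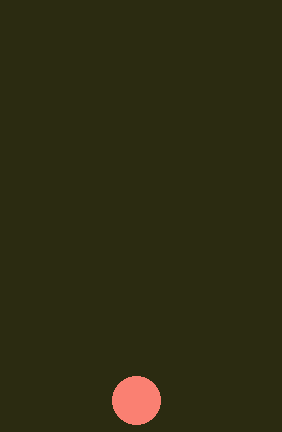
x = 136
y = 400
c = 'salmon'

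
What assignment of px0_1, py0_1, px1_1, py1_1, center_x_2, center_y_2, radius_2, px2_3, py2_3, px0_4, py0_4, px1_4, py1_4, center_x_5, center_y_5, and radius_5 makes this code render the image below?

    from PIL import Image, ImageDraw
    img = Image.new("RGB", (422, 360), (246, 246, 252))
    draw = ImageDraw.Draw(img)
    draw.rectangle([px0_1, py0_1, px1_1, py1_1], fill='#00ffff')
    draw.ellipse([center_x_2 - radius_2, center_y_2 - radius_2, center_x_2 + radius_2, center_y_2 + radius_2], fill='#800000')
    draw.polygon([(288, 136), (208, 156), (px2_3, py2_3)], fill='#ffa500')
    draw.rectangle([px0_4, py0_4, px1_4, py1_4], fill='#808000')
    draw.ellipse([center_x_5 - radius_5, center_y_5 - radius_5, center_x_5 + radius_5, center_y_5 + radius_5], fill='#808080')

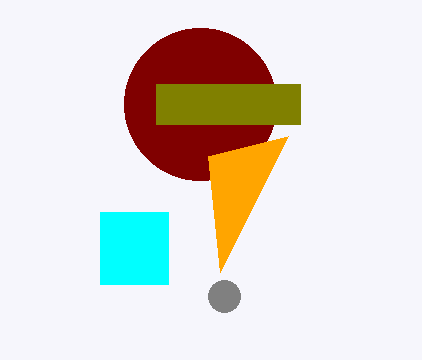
px0_1 = 100, py0_1 = 212, px1_1 = 168, py1_1 = 284, center_x_2 = 200, center_y_2 = 104, radius_2 = 76, px2_3 = 220, py2_3 = 272, px0_4 = 156, py0_4 = 84, px1_4 = 300, py1_4 = 124, center_x_5 = 224, center_y_5 = 296, radius_5 = 16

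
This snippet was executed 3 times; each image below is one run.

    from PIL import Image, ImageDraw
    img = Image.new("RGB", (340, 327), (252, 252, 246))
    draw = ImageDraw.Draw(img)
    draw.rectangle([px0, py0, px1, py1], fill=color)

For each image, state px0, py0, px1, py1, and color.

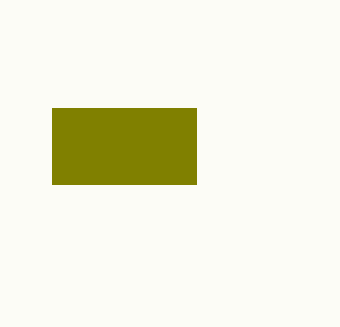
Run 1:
px0 = 52
py0 = 108
px1 = 196
py1 = 184
color = 'olive'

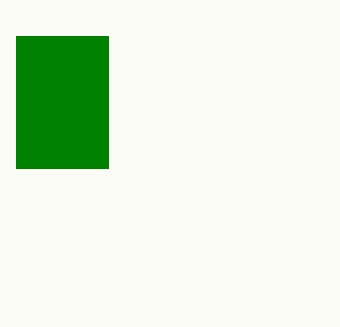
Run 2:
px0 = 16; py0 = 36; px1 = 108; py1 = 168; color = 'green'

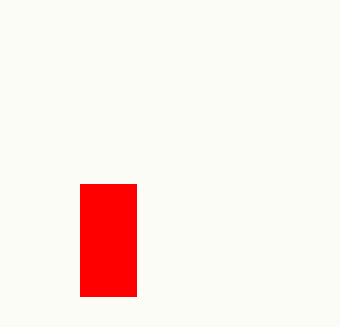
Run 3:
px0 = 80, py0 = 184, px1 = 136, py1 = 296, color = 'red'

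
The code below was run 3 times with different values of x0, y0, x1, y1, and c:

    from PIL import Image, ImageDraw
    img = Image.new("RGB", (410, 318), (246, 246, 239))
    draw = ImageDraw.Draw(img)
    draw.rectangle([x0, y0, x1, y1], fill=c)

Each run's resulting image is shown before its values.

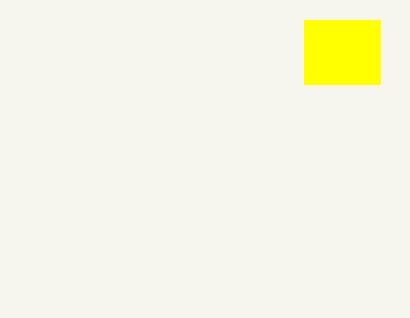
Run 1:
x0 = 304; y0 = 20; x1 = 380; y1 = 84; c = 'yellow'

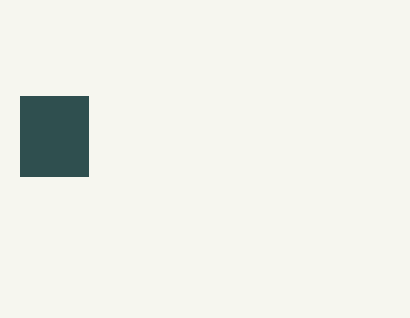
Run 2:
x0 = 20; y0 = 96; x1 = 88; y1 = 176; c = 'darkslategray'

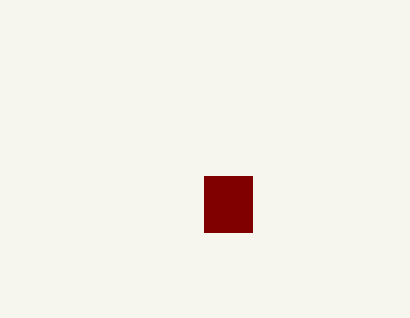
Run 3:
x0 = 204, y0 = 176, x1 = 252, y1 = 232, c = 'maroon'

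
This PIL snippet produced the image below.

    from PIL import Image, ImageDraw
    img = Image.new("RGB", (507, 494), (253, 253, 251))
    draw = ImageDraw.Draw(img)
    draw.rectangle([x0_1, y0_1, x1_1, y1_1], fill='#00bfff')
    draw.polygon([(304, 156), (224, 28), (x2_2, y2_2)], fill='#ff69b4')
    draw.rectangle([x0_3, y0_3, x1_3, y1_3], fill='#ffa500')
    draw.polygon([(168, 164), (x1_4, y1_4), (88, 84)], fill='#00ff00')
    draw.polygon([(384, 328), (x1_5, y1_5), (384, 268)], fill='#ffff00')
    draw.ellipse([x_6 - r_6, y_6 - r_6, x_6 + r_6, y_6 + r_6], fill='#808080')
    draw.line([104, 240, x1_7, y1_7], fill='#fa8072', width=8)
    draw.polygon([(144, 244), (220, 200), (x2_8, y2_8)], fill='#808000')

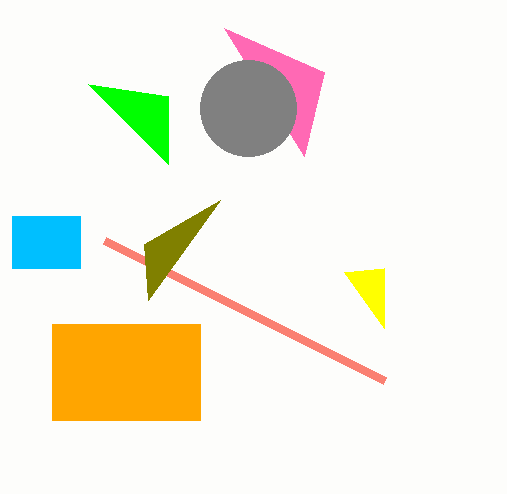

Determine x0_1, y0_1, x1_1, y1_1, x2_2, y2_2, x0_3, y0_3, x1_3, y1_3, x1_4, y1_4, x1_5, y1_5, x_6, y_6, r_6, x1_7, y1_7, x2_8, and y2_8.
x0_1 = 12
y0_1 = 216
x1_1 = 80
y1_1 = 268
x2_2 = 324
y2_2 = 72
x0_3 = 52
y0_3 = 324
x1_3 = 200
y1_3 = 420
x1_4 = 168
y1_4 = 96
x1_5 = 344
y1_5 = 272
x_6 = 248
y_6 = 108
r_6 = 48
x1_7 = 384
y1_7 = 380
x2_8 = 148
y2_8 = 300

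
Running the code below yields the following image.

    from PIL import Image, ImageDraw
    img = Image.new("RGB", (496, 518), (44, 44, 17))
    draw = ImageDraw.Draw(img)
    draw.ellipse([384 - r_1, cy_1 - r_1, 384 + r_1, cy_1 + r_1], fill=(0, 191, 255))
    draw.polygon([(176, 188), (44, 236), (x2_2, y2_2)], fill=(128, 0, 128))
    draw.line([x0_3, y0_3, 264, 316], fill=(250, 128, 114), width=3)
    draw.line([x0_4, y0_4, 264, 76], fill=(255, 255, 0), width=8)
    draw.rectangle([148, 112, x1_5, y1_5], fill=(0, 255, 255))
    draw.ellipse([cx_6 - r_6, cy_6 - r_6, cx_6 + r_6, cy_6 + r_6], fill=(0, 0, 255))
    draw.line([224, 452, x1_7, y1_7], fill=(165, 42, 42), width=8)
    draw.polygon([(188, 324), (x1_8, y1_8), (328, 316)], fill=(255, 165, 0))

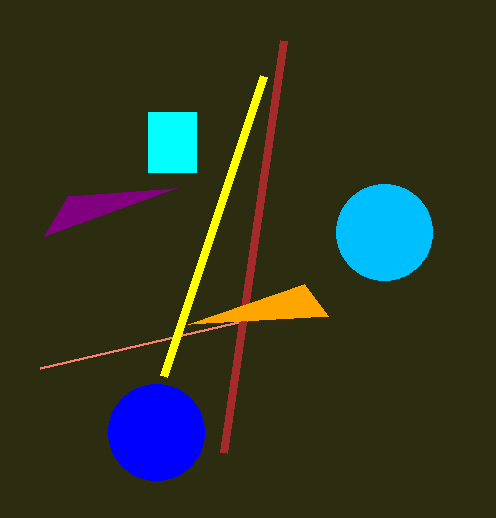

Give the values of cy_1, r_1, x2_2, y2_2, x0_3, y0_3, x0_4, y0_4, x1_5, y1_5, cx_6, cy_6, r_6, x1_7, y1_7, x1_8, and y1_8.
cy_1 = 232; r_1 = 48; x2_2 = 68; y2_2 = 196; x0_3 = 40; y0_3 = 368; x0_4 = 164; y0_4 = 376; x1_5 = 196; y1_5 = 172; cx_6 = 156; cy_6 = 432; r_6 = 48; x1_7 = 284; y1_7 = 40; x1_8 = 304; y1_8 = 284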